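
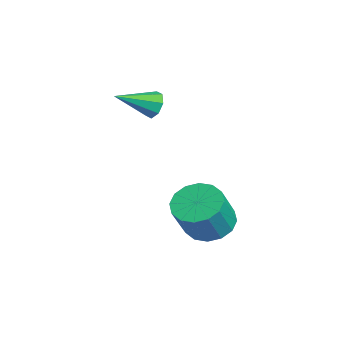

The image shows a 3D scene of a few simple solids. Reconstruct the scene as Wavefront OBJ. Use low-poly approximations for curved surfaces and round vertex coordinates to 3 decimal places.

v 0.813 1.069 -4.705
v 1.629 0.827 -5.21
v 2.343 0.208 -3.761
v 1.527 0.451 -3.255
v 1.711 1.305 -5.047
v 2.426 0.687 -3.597
v 1.553 1.721 -4.792
v 2.268 1.102 -3.342
v 1.197 1.961 -4.513
v 1.911 1.343 -3.064
v 0.738 1.963 -4.286
v 1.452 1.345 -2.837
v 0.298 1.725 -4.171
v 1.013 1.107 -2.722
v -0.003 1.312 -4.199
v 0.711 0.693 -2.75
v -0.086 0.833 -4.363
v 0.629 0.215 -2.913
v 0.072 0.418 -4.618
v 0.787 -0.201 -3.168
v 0.429 0.177 -4.896
v 1.143 -0.441 -3.447
v 0.888 0.175 -5.123
v 1.602 -0.443 -3.674
v 1.327 0.413 -5.238
v 2.042 -0.205 -3.789
v -1.919 -0.468 -0.023
v -1.546 -0.629 -0.518
v -1.621 -1.952 0.683
v -1.296 -0.408 -0.159
v -1.411 -0.222 0.279
v -1.824 -0.181 0.54
v -2.292 -0.307 0.471
v -2.541 -0.528 0.112
v -2.426 -0.714 -0.326
v -2.014 -0.756 -0.587
f 2 1 5
f 2 5 3
f 3 5 6
f 3 6 4
f 5 1 7
f 5 7 6
f 6 7 8
f 6 8 4
f 7 1 9
f 7 9 8
f 8 9 10
f 8 10 4
f 9 1 11
f 9 11 10
f 10 11 12
f 10 12 4
f 11 1 13
f 11 13 12
f 12 13 14
f 12 14 4
f 13 1 15
f 13 15 14
f 14 15 16
f 14 16 4
f 15 1 17
f 15 17 16
f 16 17 18
f 16 18 4
f 17 1 19
f 17 19 18
f 18 19 20
f 18 20 4
f 19 1 21
f 19 21 20
f 20 21 22
f 20 22 4
f 21 1 23
f 21 23 22
f 22 23 24
f 22 24 4
f 23 1 25
f 23 25 24
f 24 25 26
f 24 26 4
f 25 1 2
f 25 2 26
f 26 2 3
f 26 3 4
f 28 27 30
f 28 30 29
f 30 27 31
f 30 31 29
f 31 27 32
f 31 32 29
f 32 27 33
f 32 33 29
f 33 27 34
f 33 34 29
f 34 27 35
f 34 35 29
f 35 27 36
f 35 36 29
f 36 27 28
f 36 28 29



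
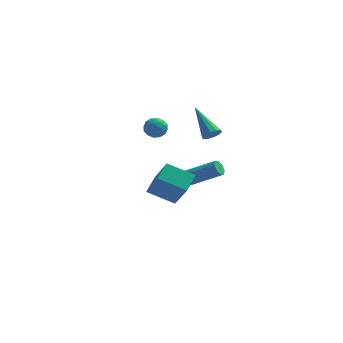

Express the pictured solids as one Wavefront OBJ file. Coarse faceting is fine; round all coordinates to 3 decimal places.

v -1.37 -3.818 -0.264
v -2.776 -3.836 0.412
v -1.131 -2.845 0.26
v -2.537 -2.863 0.935
v -0.583 -4.877 1.345
v -1.989 -4.895 2.02
v -0.344 -3.904 1.868
v -1.75 -3.922 2.544
v -0.23 -0.047 2.634
v 0.023 -0.263 3.072
v -1.33 1.167 3.866
v 0.203 0.006 2.969
v 0.218 0.254 2.737
v 0.062 0.388 2.466
v -0.206 0.355 2.259
v -0.483 0.169 2.196
v -0.663 -0.1 2.299
v -0.678 -0.348 2.531
v -0.522 -0.482 2.801
v -0.254 -0.449 3.008
v -2.089 2.968 -2.427
v -1.865 3.226 -2.793
v -0.108 3.17 -1.758
v -0.331 2.912 -1.393
v -2.016 3.453 -2.524
v -0.259 3.397 -1.49
v -2.209 3.396 -2.199
v -0.452 3.34 -1.165
v -2.332 3.088 -2.007
v -0.575 3.033 -0.973
v -2.312 2.71 -2.062
v -0.555 2.654 -1.027
v -2.161 2.483 -2.33
v -0.404 2.427 -1.296
v -1.968 2.54 -2.655
v -0.211 2.484 -1.621
v -1.845 2.847 -2.847
v -0.088 2.792 -1.813
v -3.089 1.974 2.317
v -2.783 1.49 1.964
v -4.057 1.61 1.976
v -3.751 1.126 1.623
v -3.746 1.106 2.296
v -3.148 1.331 2.506
v -3.692 1.769 1.434
v -3.094 1.994 1.644
v -3.156 1.363 1.418
v -3.189 0.953 1.951
v -3.651 2.147 1.989
v -3.684 1.737 2.522
v -2.851 1.764 2.17
v -3.989 1.336 1.77
v -3.986 1.325 2.165
v -3.806 1.04 1.958
v -3.066 1.671 2.489
v -2.886 1.386 2.282
v -3.452 1.161 2.477
v -3.954 1.714 1.658
v -3.774 1.429 1.451
v -3.034 2.06 1.982
v -2.854 1.775 1.775
v -3.388 1.939 1.463
v -2.89 1.405 1.642
v -3.459 1.191 1.442
v -3.424 1.569 1.33
v -3.073 1.701 1.454
v -2.91 1.164 1.955
v -3.479 0.95 1.755
v -3.476 0.939 2.15
v -3.124 1.071 2.274
v -3.129 1.089 1.634
v -3.361 2.15 2.185
v -3.93 1.936 1.985
v -3.716 2.029 1.666
v -3.364 2.161 1.79
v -3.381 1.909 2.498
v -3.95 1.695 2.298
v -3.767 1.399 2.486
v -3.416 1.531 2.61
v -3.711 2.011 2.306
f 2 4 1
f 5 2 1
f 1 4 3
f 3 5 1
f 2 8 4
f 6 2 5
f 6 8 2
f 4 8 3
f 7 5 3
f 3 8 7
f 7 6 5
f 8 6 7
f 10 9 12
f 10 12 11
f 12 9 13
f 12 13 11
f 13 9 14
f 13 14 11
f 14 9 15
f 14 15 11
f 15 9 16
f 15 16 11
f 16 9 17
f 16 17 11
f 17 9 18
f 17 18 11
f 18 9 19
f 18 19 11
f 19 9 20
f 19 20 11
f 20 9 10
f 20 10 11
f 22 21 25
f 22 25 23
f 23 25 26
f 23 26 24
f 25 21 27
f 25 27 26
f 26 27 28
f 26 28 24
f 27 21 29
f 27 29 28
f 28 29 30
f 28 30 24
f 29 21 31
f 29 31 30
f 30 31 32
f 30 32 24
f 31 21 33
f 31 33 32
f 32 33 34
f 32 34 24
f 33 21 35
f 33 35 34
f 34 35 36
f 34 36 24
f 35 21 37
f 35 37 36
f 36 37 38
f 36 38 24
f 37 21 22
f 37 22 38
f 38 22 23
f 38 23 24
f 39 76 55
f 76 50 79
f 55 79 44
f 76 79 55
f 39 55 51
f 55 44 56
f 51 56 40
f 55 56 51
f 39 51 60
f 51 40 61
f 60 61 46
f 51 61 60
f 39 60 72
f 60 46 75
f 72 75 49
f 60 75 72
f 39 72 76
f 72 49 80
f 76 80 50
f 72 80 76
f 40 56 67
f 56 44 70
f 67 70 48
f 56 70 67
f 44 79 57
f 79 50 78
f 57 78 43
f 79 78 57
f 50 80 77
f 80 49 73
f 77 73 41
f 80 73 77
f 49 75 74
f 75 46 62
f 74 62 45
f 75 62 74
f 46 61 66
f 61 40 63
f 66 63 47
f 61 63 66
f 42 68 54
f 68 48 69
f 54 69 43
f 68 69 54
f 42 54 52
f 54 43 53
f 52 53 41
f 54 53 52
f 42 52 59
f 52 41 58
f 59 58 45
f 52 58 59
f 42 59 64
f 59 45 65
f 64 65 47
f 59 65 64
f 42 64 68
f 64 47 71
f 68 71 48
f 64 71 68
f 43 69 57
f 69 48 70
f 57 70 44
f 69 70 57
f 41 53 77
f 53 43 78
f 77 78 50
f 53 78 77
f 45 58 74
f 58 41 73
f 74 73 49
f 58 73 74
f 47 65 66
f 65 45 62
f 66 62 46
f 65 62 66
f 48 71 67
f 71 47 63
f 67 63 40
f 71 63 67



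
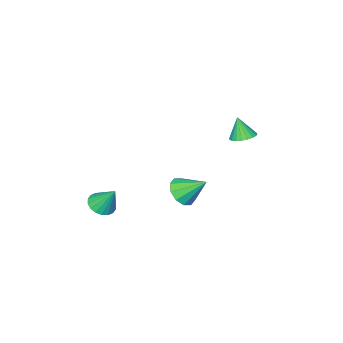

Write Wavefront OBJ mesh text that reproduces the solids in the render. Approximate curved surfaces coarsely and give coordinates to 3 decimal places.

v -3.998 0.278 1.002
v -3.534 -0.309 0.781
v -3.982 -0.198 2.298
v -3.319 -0.08 0.863
v -3.222 0.211 0.968
v -3.259 0.513 1.08
v -3.423 0.775 1.177
v -3.688 0.951 1.245
v -4.005 1.01 1.271
v -4.322 0.942 1.25
v -4.583 0.76 1.186
v -4.742 0.494 1.091
v -4.773 0.191 0.98
v -4.67 -0.097 0.873
v -4.45 -0.321 0.788
v -4.153 -0.441 0.741
v -3.829 -0.437 0.738
v 0.427 0.382 -1.348
v 0.965 -0.012 -0.644
v -0.187 1.578 -0.212
v 1.293 0.412 -0.912
v 1.29 0.825 -1.347
v 0.958 1.068 -1.783
v 0.422 1.05 -2.052
v -0.111 0.776 -2.053
v -0.439 0.352 -1.784
v -0.436 -0.06 -1.349
v -0.104 -0.303 -0.914
v 0.431 -0.285 -0.644
v 3.359 -2.811 -2.703
v 3.865 -2.209 -2.998
v 3.141 -1.929 -1.277
v 3.527 -2.1 -3.117
v 3.157 -2.131 -3.154
v 2.826 -2.298 -3.101
v 2.601 -2.566 -2.97
v 2.526 -2.882 -2.786
v 2.616 -3.185 -2.585
v 2.853 -3.413 -2.408
v 3.19 -3.522 -2.289
v 3.561 -3.49 -2.252
v 3.891 -3.324 -2.304
v 4.117 -3.056 -2.436
v 4.192 -2.739 -2.62
v 4.102 -2.437 -2.82
f 2 1 4
f 2 4 3
f 4 1 5
f 4 5 3
f 5 1 6
f 5 6 3
f 6 1 7
f 6 7 3
f 7 1 8
f 7 8 3
f 8 1 9
f 8 9 3
f 9 1 10
f 9 10 3
f 10 1 11
f 10 11 3
f 11 1 12
f 11 12 3
f 12 1 13
f 12 13 3
f 13 1 14
f 13 14 3
f 14 1 15
f 14 15 3
f 15 1 16
f 15 16 3
f 16 1 17
f 16 17 3
f 17 1 2
f 17 2 3
f 19 18 21
f 19 21 20
f 21 18 22
f 21 22 20
f 22 18 23
f 22 23 20
f 23 18 24
f 23 24 20
f 24 18 25
f 24 25 20
f 25 18 26
f 25 26 20
f 26 18 27
f 26 27 20
f 27 18 28
f 27 28 20
f 28 18 29
f 28 29 20
f 29 18 19
f 29 19 20
f 31 30 33
f 31 33 32
f 33 30 34
f 33 34 32
f 34 30 35
f 34 35 32
f 35 30 36
f 35 36 32
f 36 30 37
f 36 37 32
f 37 30 38
f 37 38 32
f 38 30 39
f 38 39 32
f 39 30 40
f 39 40 32
f 40 30 41
f 40 41 32
f 41 30 42
f 41 42 32
f 42 30 43
f 42 43 32
f 43 30 44
f 43 44 32
f 44 30 45
f 44 45 32
f 45 30 31
f 45 31 32



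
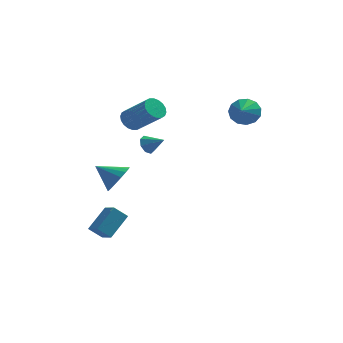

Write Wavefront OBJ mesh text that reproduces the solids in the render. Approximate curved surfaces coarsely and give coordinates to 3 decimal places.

v -3.266 -0.145 -1.989
v -2.714 0.307 -1.288
v -4.534 0.105 -1.151
v -2.839 0.663 -1.583
v -3.061 0.833 -1.971
v -3.331 0.78 -2.363
v -3.585 0.514 -2.669
v -3.767 0.098 -2.82
v -3.834 -0.374 -2.78
v -3.771 -0.794 -2.558
v -3.592 -1.065 -2.207
v -3.339 -1.126 -1.805
v -3.069 -0.961 -1.446
v -2.844 -0.61 -1.211
v -2.716 -0.152 -1.154
v -1.778 0.623 0.291
v -1.458 1.155 0.134
v -0.862 0.237 0.849
v -1.698 1.199 0.559
v -1.985 0.906 0.827
v -2.15 0.447 0.781
v -2.098 0.092 0.448
v -1.858 0.048 0.024
v -1.571 0.341 -0.244
v -1.406 0.799 -0.199
v -2.706 1.459 1.739
v -2.361 1.138 1.168
v -0.989 0.299 2.471
v -1.334 0.621 3.041
v -2.207 1.428 1.193
v -0.835 0.589 2.496
v -2.152 1.725 1.326
v -0.78 0.886 2.629
v -2.207 1.968 1.54
v -0.834 1.129 2.843
v -2.36 2.111 1.794
v -0.988 1.272 3.097
v -2.582 2.125 2.037
v -1.21 1.286 3.34
v -2.829 2.007 2.221
v -1.457 1.168 3.524
v -3.051 1.781 2.309
v -1.679 0.942 3.612
v -3.205 1.491 2.284
v -1.833 0.652 3.587
v -3.26 1.194 2.151
v -1.888 0.355 3.454
v -3.206 0.951 1.937
v -1.833 0.112 3.24
v -3.052 0.808 1.683
v -1.68 -0.031 2.986
v -2.83 0.794 1.44
v -1.458 -0.045 2.743
v -2.583 0.912 1.256
v -1.211 0.073 2.559
v 3.385 1.341 2.564
v 3.987 1.567 3.194
v 3.195 -0.021 3.236
v 3.535 1.716 3.368
v 3.035 1.746 3.287
v 2.647 1.648 2.977
v 2.493 1.451 2.535
v 2.622 1.22 2.103
v 2.994 1.027 1.817
v 3.49 0.933 1.768
v 3.953 0.969 1.972
v 4.235 1.123 2.364
v 4.248 1.346 2.82
v -3.825 -3.952 -4.378
v -4.534 -4.063 -3.71
v -3.041 -2.865 -3.366
v -3.749 -2.976 -2.698
v -3.291 -4.744 -3.942
v -3.999 -4.855 -3.274
v -2.506 -3.657 -2.93
v -3.215 -3.768 -2.262
f 2 1 4
f 2 4 3
f 4 1 5
f 4 5 3
f 5 1 6
f 5 6 3
f 6 1 7
f 6 7 3
f 7 1 8
f 7 8 3
f 8 1 9
f 8 9 3
f 9 1 10
f 9 10 3
f 10 1 11
f 10 11 3
f 11 1 12
f 11 12 3
f 12 1 13
f 12 13 3
f 13 1 14
f 13 14 3
f 14 1 15
f 14 15 3
f 15 1 2
f 15 2 3
f 17 16 19
f 17 19 18
f 19 16 20
f 19 20 18
f 20 16 21
f 20 21 18
f 21 16 22
f 21 22 18
f 22 16 23
f 22 23 18
f 23 16 24
f 23 24 18
f 24 16 25
f 24 25 18
f 25 16 17
f 25 17 18
f 27 26 30
f 27 30 28
f 28 30 31
f 28 31 29
f 30 26 32
f 30 32 31
f 31 32 33
f 31 33 29
f 32 26 34
f 32 34 33
f 33 34 35
f 33 35 29
f 34 26 36
f 34 36 35
f 35 36 37
f 35 37 29
f 36 26 38
f 36 38 37
f 37 38 39
f 37 39 29
f 38 26 40
f 38 40 39
f 39 40 41
f 39 41 29
f 40 26 42
f 40 42 41
f 41 42 43
f 41 43 29
f 42 26 44
f 42 44 43
f 43 44 45
f 43 45 29
f 44 26 46
f 44 46 45
f 45 46 47
f 45 47 29
f 46 26 48
f 46 48 47
f 47 48 49
f 47 49 29
f 48 26 50
f 48 50 49
f 49 50 51
f 49 51 29
f 50 26 52
f 50 52 51
f 51 52 53
f 51 53 29
f 52 26 54
f 52 54 53
f 53 54 55
f 53 55 29
f 54 26 27
f 54 27 55
f 55 27 28
f 55 28 29
f 57 56 59
f 57 59 58
f 59 56 60
f 59 60 58
f 60 56 61
f 60 61 58
f 61 56 62
f 61 62 58
f 62 56 63
f 62 63 58
f 63 56 64
f 63 64 58
f 64 56 65
f 64 65 58
f 65 56 66
f 65 66 58
f 66 56 67
f 66 67 58
f 67 56 68
f 67 68 58
f 68 56 57
f 68 57 58
f 70 72 69
f 73 70 69
f 69 72 71
f 71 73 69
f 70 76 72
f 74 70 73
f 74 76 70
f 72 76 71
f 75 73 71
f 71 76 75
f 75 74 73
f 76 74 75



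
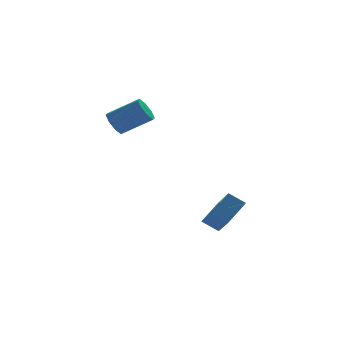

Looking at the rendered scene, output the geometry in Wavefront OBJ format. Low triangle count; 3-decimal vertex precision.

v -0.932 -0.041 -2.26
v -1.063 -1.613 -1.062
v 0.142 0.535 -1.385
v 0.011 -1.037 -0.188
v -0.251 -0.503 -2.792
v -0.382 -2.075 -1.595
v 0.823 0.073 -1.918
v 0.692 -1.499 -0.72
v -4.227 2.843 3.412
v -3.811 2.857 2.8
v -2.417 2.331 3.737
v -2.833 2.317 4.348
v -3.809 3.352 3.075
v -2.415 2.826 4.012
v -4.052 3.549 3.548
v -2.658 3.023 4.484
v -4.397 3.332 3.94
v -3.003 2.806 4.877
v -4.643 2.829 4.023
v -3.249 2.303 4.96
v -4.645 2.334 3.748
v -3.251 1.808 4.685
v -4.402 2.137 3.276
v -3.008 1.611 4.212
v -4.057 2.354 2.883
v -2.663 1.828 3.82
f 2 4 1
f 5 2 1
f 1 4 3
f 3 5 1
f 2 8 4
f 6 2 5
f 6 8 2
f 4 8 3
f 7 5 3
f 3 8 7
f 7 6 5
f 8 6 7
f 10 9 13
f 10 13 11
f 11 13 14
f 11 14 12
f 13 9 15
f 13 15 14
f 14 15 16
f 14 16 12
f 15 9 17
f 15 17 16
f 16 17 18
f 16 18 12
f 17 9 19
f 17 19 18
f 18 19 20
f 18 20 12
f 19 9 21
f 19 21 20
f 20 21 22
f 20 22 12
f 21 9 23
f 21 23 22
f 22 23 24
f 22 24 12
f 23 9 25
f 23 25 24
f 24 25 26
f 24 26 12
f 25 9 10
f 25 10 26
f 26 10 11
f 26 11 12



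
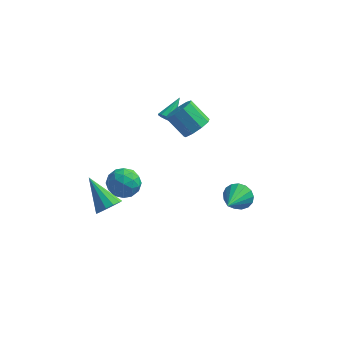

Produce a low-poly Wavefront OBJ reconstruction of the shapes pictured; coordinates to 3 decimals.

v -3.738 2.295 -3.232
v -3.335 2.974 -2.571
v -2.245 2.106 -3.949
v -1.842 2.785 -3.288
v -2.153 1.862 -2.952
v -3.076 1.979 -2.509
v -2.504 3.101 -4.011
v -3.427 3.218 -3.568
v -2.572 3.473 -3.052
v -2.355 2.707 -2.398
v -3.225 2.373 -4.122
v -3.008 1.607 -3.468
v -3.668 2.651 -2.839
v -1.912 2.429 -3.681
v -2.095 1.886 -3.484
v -1.858 2.286 -3.095
v -3.516 2.066 -2.802
v -3.278 2.465 -2.414
v -2.584 1.812 -2.638
v -2.302 2.615 -4.106
v -2.064 3.014 -3.718
v -3.722 2.794 -3.425
v -3.485 3.194 -3.036
v -2.996 3.268 -3.882
v -2.982 3.343 -2.733
v -2.104 3.232 -3.154
v -2.494 3.418 -3.579
v -3.036 3.487 -3.319
v -2.855 2.893 -2.348
v -1.977 2.782 -2.769
v -2.16 2.239 -2.572
v -2.703 2.308 -2.312
v -2.406 3.186 -2.631
v -3.603 2.298 -3.751
v -2.725 2.187 -4.172
v -2.877 2.772 -4.208
v -3.42 2.841 -3.948
v -3.476 1.848 -3.366
v -2.598 1.737 -3.787
v -2.544 1.593 -3.201
v -3.086 1.662 -2.941
v -3.174 1.894 -3.889
v 4.072 -0.048 -0.408
v 4.403 0.246 0.306
v 3.848 -1.772 0.408
v 4.009 0.317 0.346
v 3.63 0.303 0.214
v 3.352 0.21 -0.061
v 3.239 0.057 -0.415
v 3.316 -0.12 -0.768
v 3.567 -0.281 -1.038
v 3.934 -0.388 -1.164
v 4.332 -0.417 -1.116
v 4.671 -0.362 -0.907
v 4.872 -0.235 -0.583
v 4.89 -0.065 -0.219
v 4.721 0.109 0.102
v -0.492 3.046 2.486
v -0.131 2.75 2.736
v -0.048 4.254 3.274
v 0.009 2.874 2.467
v -0.043 3.064 2.205
v -0.267 3.247 2.05
v -0.576 3.353 2.062
v -0.854 3.342 2.236
v -0.993 3.217 2.505
v -0.941 3.028 2.767
v -0.718 2.845 2.921
v -0.408 2.738 2.909
v -2.62 -1.137 -1.814
v -2.286 -1.477 -1.184
v -3.98 -0.083 -0.526
v -2.062 -1.099 -1.256
v -2.015 -0.733 -1.505
v -2.16 -0.496 -1.853
v -2.451 -0.462 -2.188
v -2.795 -0.642 -2.404
v -3.084 -0.98 -2.433
v -3.225 -1.367 -2.266
v -3.174 -1.682 -1.955
v -2.947 -1.823 -1.599
v -2.616 -1.746 -1.311
v 1.361 2.117 2.837
v 1.919 2.684 3.212
v 0.837 3.071 4.237
v 0.279 2.503 3.863
v 1.606 2.96 2.778
v 0.524 3.347 3.803
v 1.178 2.84 2.371
v 0.096 3.227 3.397
v 0.836 2.382 2.183
v -0.246 2.769 3.208
v 0.74 1.8 2.301
v -0.343 2.187 3.326
v 0.934 1.366 2.67
v -0.148 1.753 3.695
v 1.328 1.283 3.117
v 0.246 1.67 4.142
v 1.737 1.59 3.434
v 0.655 1.977 4.459
v 1.971 2.143 3.471
v 0.889 2.53 4.496
f 1 38 17
f 38 12 41
f 17 41 6
f 38 41 17
f 1 17 13
f 17 6 18
f 13 18 2
f 17 18 13
f 1 13 22
f 13 2 23
f 22 23 8
f 13 23 22
f 1 22 34
f 22 8 37
f 34 37 11
f 22 37 34
f 1 34 38
f 34 11 42
f 38 42 12
f 34 42 38
f 2 18 29
f 18 6 32
f 29 32 10
f 18 32 29
f 6 41 19
f 41 12 40
f 19 40 5
f 41 40 19
f 12 42 39
f 42 11 35
f 39 35 3
f 42 35 39
f 11 37 36
f 37 8 24
f 36 24 7
f 37 24 36
f 8 23 28
f 23 2 25
f 28 25 9
f 23 25 28
f 4 30 16
f 30 10 31
f 16 31 5
f 30 31 16
f 4 16 14
f 16 5 15
f 14 15 3
f 16 15 14
f 4 14 21
f 14 3 20
f 21 20 7
f 14 20 21
f 4 21 26
f 21 7 27
f 26 27 9
f 21 27 26
f 4 26 30
f 26 9 33
f 30 33 10
f 26 33 30
f 5 31 19
f 31 10 32
f 19 32 6
f 31 32 19
f 3 15 39
f 15 5 40
f 39 40 12
f 15 40 39
f 7 20 36
f 20 3 35
f 36 35 11
f 20 35 36
f 9 27 28
f 27 7 24
f 28 24 8
f 27 24 28
f 10 33 29
f 33 9 25
f 29 25 2
f 33 25 29
f 44 43 46
f 44 46 45
f 46 43 47
f 46 47 45
f 47 43 48
f 47 48 45
f 48 43 49
f 48 49 45
f 49 43 50
f 49 50 45
f 50 43 51
f 50 51 45
f 51 43 52
f 51 52 45
f 52 43 53
f 52 53 45
f 53 43 54
f 53 54 45
f 54 43 55
f 54 55 45
f 55 43 56
f 55 56 45
f 56 43 57
f 56 57 45
f 57 43 44
f 57 44 45
f 59 58 61
f 59 61 60
f 61 58 62
f 61 62 60
f 62 58 63
f 62 63 60
f 63 58 64
f 63 64 60
f 64 58 65
f 64 65 60
f 65 58 66
f 65 66 60
f 66 58 67
f 66 67 60
f 67 58 68
f 67 68 60
f 68 58 69
f 68 69 60
f 69 58 59
f 69 59 60
f 71 70 73
f 71 73 72
f 73 70 74
f 73 74 72
f 74 70 75
f 74 75 72
f 75 70 76
f 75 76 72
f 76 70 77
f 76 77 72
f 77 70 78
f 77 78 72
f 78 70 79
f 78 79 72
f 79 70 80
f 79 80 72
f 80 70 81
f 80 81 72
f 81 70 82
f 81 82 72
f 82 70 71
f 82 71 72
f 84 83 87
f 84 87 85
f 85 87 88
f 85 88 86
f 87 83 89
f 87 89 88
f 88 89 90
f 88 90 86
f 89 83 91
f 89 91 90
f 90 91 92
f 90 92 86
f 91 83 93
f 91 93 92
f 92 93 94
f 92 94 86
f 93 83 95
f 93 95 94
f 94 95 96
f 94 96 86
f 95 83 97
f 95 97 96
f 96 97 98
f 96 98 86
f 97 83 99
f 97 99 98
f 98 99 100
f 98 100 86
f 99 83 101
f 99 101 100
f 100 101 102
f 100 102 86
f 101 83 84
f 101 84 102
f 102 84 85
f 102 85 86



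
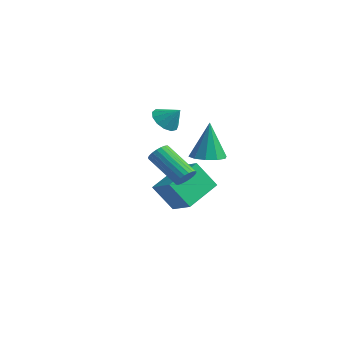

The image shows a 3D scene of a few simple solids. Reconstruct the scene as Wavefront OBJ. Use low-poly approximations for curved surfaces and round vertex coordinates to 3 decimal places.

v 3.381 -3.22 -0.235
v 3.705 -3.12 0.21
v 2.224 -3.519 1.38
v 1.899 -3.62 0.935
v 3.615 -2.909 0.168
v 2.133 -3.309 1.338
v 3.484 -2.753 0.055
v 2.003 -3.152 1.226
v 3.336 -2.677 -0.107
v 1.854 -3.077 1.063
v 3.195 -2.695 -0.291
v 1.713 -3.095 0.879
v 3.086 -2.804 -0.466
v 1.604 -3.204 0.704
v 3.028 -2.985 -0.601
v 1.547 -3.385 0.569
v 3.032 -3.206 -0.673
v 1.55 -3.606 0.498
v 3.095 -3.43 -0.669
v 1.614 -3.83 0.502
v 3.208 -3.618 -0.59
v 1.727 -4.018 0.581
v 3.351 -3.737 -0.449
v 1.869 -4.137 0.721
v 3.499 -3.766 -0.272
v 2.017 -4.166 0.898
v 3.627 -3.701 -0.088
v 2.145 -4.101 1.082
v 3.712 -3.553 0.07
v 2.23 -3.953 1.24
v 3.74 -3.347 0.176
v 2.258 -3.747 1.346
v -3.154 0.362 0.776
v -2.587 -0.107 0.462
v -2.446 0.718 1.524
v -2.558 0.288 0.247
v -2.719 0.707 0.2
v -3.017 1.016 0.336
v -3.359 1.118 0.611
v -3.636 0.979 0.939
v -3.76 0.645 1.215
v -3.691 0.221 1.351
v -3.452 -0.158 1.305
v -3.118 -0.372 1.091
v -2.796 -0.353 0.777
v -2.221 -1.043 -2.959
v -0.923 -1.022 -2.408
v -2.612 0.803 -2.108
v -1.314 0.824 -1.557
v -1.646 -0.284 -4.343
v -0.348 -0.263 -3.792
v -2.037 1.562 -3.492
v -0.739 1.583 -2.941
v 2.601 -1.504 0.446
v 3.338 -1.101 0.446
v 2.499 -1.316 2.394
v 2.962 -0.747 0.392
v 2.448 -0.682 0.359
v 1.993 -0.931 0.359
v 1.769 -1.399 0.392
v 1.864 -1.906 0.446
v 2.24 -2.26 0.5
v 2.754 -2.325 0.533
v 3.21 -2.076 0.533
v 3.433 -1.608 0.5
f 2 1 5
f 2 5 3
f 3 5 6
f 3 6 4
f 5 1 7
f 5 7 6
f 6 7 8
f 6 8 4
f 7 1 9
f 7 9 8
f 8 9 10
f 8 10 4
f 9 1 11
f 9 11 10
f 10 11 12
f 10 12 4
f 11 1 13
f 11 13 12
f 12 13 14
f 12 14 4
f 13 1 15
f 13 15 14
f 14 15 16
f 14 16 4
f 15 1 17
f 15 17 16
f 16 17 18
f 16 18 4
f 17 1 19
f 17 19 18
f 18 19 20
f 18 20 4
f 19 1 21
f 19 21 20
f 20 21 22
f 20 22 4
f 21 1 23
f 21 23 22
f 22 23 24
f 22 24 4
f 23 1 25
f 23 25 24
f 24 25 26
f 24 26 4
f 25 1 27
f 25 27 26
f 26 27 28
f 26 28 4
f 27 1 29
f 27 29 28
f 28 29 30
f 28 30 4
f 29 1 31
f 29 31 30
f 30 31 32
f 30 32 4
f 31 1 2
f 31 2 32
f 32 2 3
f 32 3 4
f 34 33 36
f 34 36 35
f 36 33 37
f 36 37 35
f 37 33 38
f 37 38 35
f 38 33 39
f 38 39 35
f 39 33 40
f 39 40 35
f 40 33 41
f 40 41 35
f 41 33 42
f 41 42 35
f 42 33 43
f 42 43 35
f 43 33 44
f 43 44 35
f 44 33 45
f 44 45 35
f 45 33 34
f 45 34 35
f 47 49 46
f 50 47 46
f 46 49 48
f 48 50 46
f 47 53 49
f 51 47 50
f 51 53 47
f 49 53 48
f 52 50 48
f 48 53 52
f 52 51 50
f 53 51 52
f 55 54 57
f 55 57 56
f 57 54 58
f 57 58 56
f 58 54 59
f 58 59 56
f 59 54 60
f 59 60 56
f 60 54 61
f 60 61 56
f 61 54 62
f 61 62 56
f 62 54 63
f 62 63 56
f 63 54 64
f 63 64 56
f 64 54 65
f 64 65 56
f 65 54 55
f 65 55 56



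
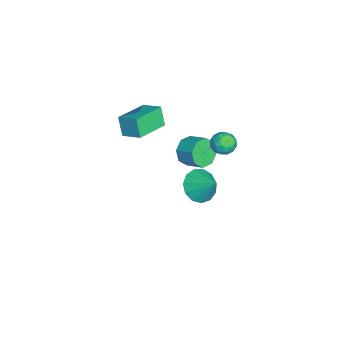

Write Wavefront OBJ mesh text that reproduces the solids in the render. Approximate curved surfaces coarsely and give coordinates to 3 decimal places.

v 3.013 -1.214 3.361
v 3.641 -1.135 2.809
v 3.627 -0.526 4.159
v 3.345 -0.775 2.727
v 2.943 -0.555 2.845
v 2.564 -0.544 3.128
v 2.327 -0.746 3.485
v 2.308 -1.097 3.802
v 2.513 -1.485 3.979
v 2.876 -1.787 3.96
v 3.284 -1.907 3.751
v 3.605 -1.808 3.418
v 3.738 -1.52 3.067
v -2.659 0.05 0.862
v -2.029 0.159 0.811
v -2.471 -0.739 1.509
v -1.841 -0.63 1.458
v -2.215 -0.208 1.763
v -2.332 0.279 1.363
v -2.168 -0.859 0.957
v -2.285 -0.372 0.557
v -1.726 -0.403 0.869
v -1.755 -0.001 1.368
v -2.745 -0.579 0.952
v -2.774 -0.177 1.451
v -2.361 0.174 0.78
v -2.139 -0.754 1.54
v -2.359 -0.506 1.72
v -1.989 -0.442 1.69
v -2.539 0.244 1.104
v -2.168 0.308 1.074
v -2.277 0.093 1.634
v -2.332 -0.888 1.246
v -1.961 -0.824 1.216
v -2.511 -0.138 0.63
v -2.141 -0.074 0.6
v -2.223 -0.673 0.686
v -1.812 -0.093 0.784
v -1.701 -0.556 1.164
v -1.894 -0.691 0.869
v -1.962 -0.404 0.634
v -1.829 0.144 1.077
v -1.718 -0.32 1.457
v -1.938 -0.072 1.637
v -2.007 0.215 1.402
v -1.651 -0.187 1.111
v -2.782 -0.26 0.863
v -2.671 -0.724 1.243
v -2.493 -0.795 0.918
v -2.562 -0.508 0.683
v -2.799 -0.024 1.156
v -2.688 -0.487 1.536
v -2.538 -0.176 1.686
v -2.606 0.111 1.451
v -2.849 -0.393 1.209
v -2.855 -1.851 -0.029
v -2.351 -1.906 -0.622
v -1.781 -1.184 -0.204
v -2.285 -1.129 0.389
v -2.783 -1.506 -0.724
v -2.213 -0.784 -0.307
v -3.256 -1.308 -0.419
v -2.686 -0.586 -0.002
v -3.495 -1.429 0.114
v -2.925 -0.707 0.532
v -3.359 -1.796 0.564
v -2.789 -1.074 0.982
v -2.927 -2.196 0.667
v -2.357 -1.474 1.084
v -2.454 -2.394 0.362
v -1.884 -1.672 0.779
v -2.215 -2.273 -0.172
v -1.645 -1.551 0.246
v -1.748 -4.733 2.054
v -2.141 -4.92 2.998
v -3.109 -3.713 1.689
v -3.502 -3.9 2.633
v -1.238 -3.92 2.427
v -1.631 -4.107 3.371
v -2.599 -2.9 2.062
v -2.992 -3.087 3.006
f 2 1 4
f 2 4 3
f 4 1 5
f 4 5 3
f 5 1 6
f 5 6 3
f 6 1 7
f 6 7 3
f 7 1 8
f 7 8 3
f 8 1 9
f 8 9 3
f 9 1 10
f 9 10 3
f 10 1 11
f 10 11 3
f 11 1 12
f 11 12 3
f 12 1 13
f 12 13 3
f 13 1 2
f 13 2 3
f 14 51 30
f 51 25 54
f 30 54 19
f 51 54 30
f 14 30 26
f 30 19 31
f 26 31 15
f 30 31 26
f 14 26 35
f 26 15 36
f 35 36 21
f 26 36 35
f 14 35 47
f 35 21 50
f 47 50 24
f 35 50 47
f 14 47 51
f 47 24 55
f 51 55 25
f 47 55 51
f 15 31 42
f 31 19 45
f 42 45 23
f 31 45 42
f 19 54 32
f 54 25 53
f 32 53 18
f 54 53 32
f 25 55 52
f 55 24 48
f 52 48 16
f 55 48 52
f 24 50 49
f 50 21 37
f 49 37 20
f 50 37 49
f 21 36 41
f 36 15 38
f 41 38 22
f 36 38 41
f 17 43 29
f 43 23 44
f 29 44 18
f 43 44 29
f 17 29 27
f 29 18 28
f 27 28 16
f 29 28 27
f 17 27 34
f 27 16 33
f 34 33 20
f 27 33 34
f 17 34 39
f 34 20 40
f 39 40 22
f 34 40 39
f 17 39 43
f 39 22 46
f 43 46 23
f 39 46 43
f 18 44 32
f 44 23 45
f 32 45 19
f 44 45 32
f 16 28 52
f 28 18 53
f 52 53 25
f 28 53 52
f 20 33 49
f 33 16 48
f 49 48 24
f 33 48 49
f 22 40 41
f 40 20 37
f 41 37 21
f 40 37 41
f 23 46 42
f 46 22 38
f 42 38 15
f 46 38 42
f 57 56 60
f 57 60 58
f 58 60 61
f 58 61 59
f 60 56 62
f 60 62 61
f 61 62 63
f 61 63 59
f 62 56 64
f 62 64 63
f 63 64 65
f 63 65 59
f 64 56 66
f 64 66 65
f 65 66 67
f 65 67 59
f 66 56 68
f 66 68 67
f 67 68 69
f 67 69 59
f 68 56 70
f 68 70 69
f 69 70 71
f 69 71 59
f 70 56 72
f 70 72 71
f 71 72 73
f 71 73 59
f 72 56 57
f 72 57 73
f 73 57 58
f 73 58 59
f 75 77 74
f 78 75 74
f 74 77 76
f 76 78 74
f 75 81 77
f 79 75 78
f 79 81 75
f 77 81 76
f 80 78 76
f 76 81 80
f 80 79 78
f 81 79 80



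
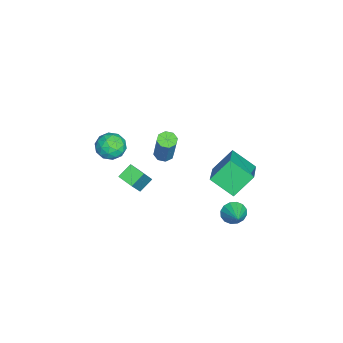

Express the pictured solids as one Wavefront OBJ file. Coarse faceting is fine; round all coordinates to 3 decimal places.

v 2.143 3.675 1.281
v 2.359 3.885 0.762
v 3.057 3.965 1.779
v 2.213 4.126 0.892
v 2.047 4.247 1.125
v 1.907 4.214 1.401
v 1.831 4.037 1.644
v 1.838 3.763 1.79
v 1.927 3.466 1.8
v 2.074 3.224 1.671
v 2.239 3.104 1.437
v 2.379 3.137 1.162
v 2.455 3.314 0.918
v 2.448 3.588 0.772
v -4.079 -0.324 -1.042
v -3.643 -0.179 -1.237
v -2.924 0.089 0.566
v -3.361 -0.056 0.762
v -3.884 0.114 -1.185
v -3.165 0.381 0.619
v -4.24 0.15 -1.048
v -3.521 0.418 0.755
v -4.502 -0.092 -0.908
v -3.783 0.176 0.896
v -4.516 -0.469 -0.846
v -3.797 -0.201 0.957
v -4.275 -0.761 -0.899
v -3.556 -0.494 0.905
v -3.919 -0.798 -1.035
v -3.2 -0.53 0.768
v -3.657 -0.556 -1.176
v -2.938 -0.288 0.628
v -0.52 3.291 3.169
v 1.037 3.354 3.964
v -0.189 4.384 2.431
v 1.369 4.448 3.227
v 0.011 2.472 2.193
v 1.569 2.536 2.989
v 0.343 3.566 1.456
v 1.9 3.629 2.251
v 0.69 -1.662 1.723
v 0.158 -1.194 2.175
v -0.296 -1.451 0.342
v -0.828 -0.983 0.793
v 1.108 -0.997 1.527
v 0.576 -0.529 1.978
v 0.122 -0.786 0.145
v -0.41 -0.318 0.597
v -1.199 -1.651 2.287
v -0.444 -1.634 2.422
v -1.196 -2.886 2.418
v -0.441 -2.869 2.553
v -0.929 -2.577 3.068
v -0.931 -1.814 2.987
v -0.709 -2.706 1.853
v -0.711 -1.943 1.772
v -0.141 -2.286 2.154
v -0.277 -2.207 2.905
v -1.363 -2.313 1.935
v -1.499 -2.234 2.686
v -0.822 -1.534 2.343
v -0.818 -2.986 2.497
v -1.105 -2.814 2.8
v -0.661 -2.804 2.88
v -1.108 -1.64 2.675
v -0.664 -1.63 2.754
v -0.949 -2.184 3.134
v -0.976 -2.89 2.086
v -0.532 -2.88 2.165
v -0.979 -1.716 1.96
v -0.535 -1.706 2.04
v -0.691 -2.336 1.706
v -0.2 -1.908 2.264
v -0.198 -2.634 2.342
v -0.355 -2.538 1.93
v -0.357 -2.089 1.882
v -0.28 -1.861 2.706
v -0.278 -2.587 2.783
v -0.565 -2.415 3.086
v -0.566 -1.966 3.038
v -0.102 -2.244 2.549
v -1.362 -1.933 2.057
v -1.36 -2.659 2.134
v -1.074 -2.554 1.802
v -1.075 -2.105 1.754
v -1.442 -1.886 2.498
v -1.44 -2.612 2.576
v -1.283 -2.431 2.958
v -1.285 -1.982 2.91
v -1.538 -2.276 2.291
f 2 1 4
f 2 4 3
f 4 1 5
f 4 5 3
f 5 1 6
f 5 6 3
f 6 1 7
f 6 7 3
f 7 1 8
f 7 8 3
f 8 1 9
f 8 9 3
f 9 1 10
f 9 10 3
f 10 1 11
f 10 11 3
f 11 1 12
f 11 12 3
f 12 1 13
f 12 13 3
f 13 1 14
f 13 14 3
f 14 1 2
f 14 2 3
f 16 15 19
f 16 19 17
f 17 19 20
f 17 20 18
f 19 15 21
f 19 21 20
f 20 21 22
f 20 22 18
f 21 15 23
f 21 23 22
f 22 23 24
f 22 24 18
f 23 15 25
f 23 25 24
f 24 25 26
f 24 26 18
f 25 15 27
f 25 27 26
f 26 27 28
f 26 28 18
f 27 15 29
f 27 29 28
f 28 29 30
f 28 30 18
f 29 15 31
f 29 31 30
f 30 31 32
f 30 32 18
f 31 15 16
f 31 16 32
f 32 16 17
f 32 17 18
f 34 36 33
f 37 34 33
f 33 36 35
f 35 37 33
f 34 40 36
f 38 34 37
f 38 40 34
f 36 40 35
f 39 37 35
f 35 40 39
f 39 38 37
f 40 38 39
f 42 44 41
f 45 42 41
f 41 44 43
f 43 45 41
f 42 48 44
f 46 42 45
f 46 48 42
f 44 48 43
f 47 45 43
f 43 48 47
f 47 46 45
f 48 46 47
f 49 86 65
f 86 60 89
f 65 89 54
f 86 89 65
f 49 65 61
f 65 54 66
f 61 66 50
f 65 66 61
f 49 61 70
f 61 50 71
f 70 71 56
f 61 71 70
f 49 70 82
f 70 56 85
f 82 85 59
f 70 85 82
f 49 82 86
f 82 59 90
f 86 90 60
f 82 90 86
f 50 66 77
f 66 54 80
f 77 80 58
f 66 80 77
f 54 89 67
f 89 60 88
f 67 88 53
f 89 88 67
f 60 90 87
f 90 59 83
f 87 83 51
f 90 83 87
f 59 85 84
f 85 56 72
f 84 72 55
f 85 72 84
f 56 71 76
f 71 50 73
f 76 73 57
f 71 73 76
f 52 78 64
f 78 58 79
f 64 79 53
f 78 79 64
f 52 64 62
f 64 53 63
f 62 63 51
f 64 63 62
f 52 62 69
f 62 51 68
f 69 68 55
f 62 68 69
f 52 69 74
f 69 55 75
f 74 75 57
f 69 75 74
f 52 74 78
f 74 57 81
f 78 81 58
f 74 81 78
f 53 79 67
f 79 58 80
f 67 80 54
f 79 80 67
f 51 63 87
f 63 53 88
f 87 88 60
f 63 88 87
f 55 68 84
f 68 51 83
f 84 83 59
f 68 83 84
f 57 75 76
f 75 55 72
f 76 72 56
f 75 72 76
f 58 81 77
f 81 57 73
f 77 73 50
f 81 73 77



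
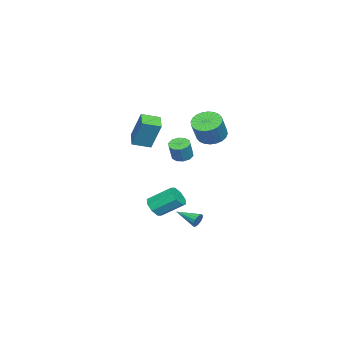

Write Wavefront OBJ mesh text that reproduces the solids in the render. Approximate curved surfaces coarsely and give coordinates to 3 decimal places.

v -1.361 -3.594 -3.628
v -0.769 -3.786 -3.158
v -1.126 -2.358 -2.123
v -1.719 -2.166 -2.592
v -0.601 -3.423 -3.601
v -0.958 -1.995 -2.565
v -0.878 -3.16 -4.06
v -1.235 -1.732 -3.024
v -1.439 -3.151 -4.265
v -1.796 -1.723 -3.229
v -1.954 -3.402 -4.097
v -2.311 -1.974 -3.062
v -2.122 -3.765 -3.655
v -2.479 -2.337 -2.619
v -1.845 -4.028 -3.196
v -2.202 -2.6 -2.16
v -1.284 -4.037 -2.991
v -1.641 -2.609 -1.955
v -3.408 -2.625 0.114
v -2.979 -3.115 -0.081
v -2.442 -3.104 1.07
v -2.872 -2.615 1.266
v -2.801 -2.744 -0.168
v -2.264 -2.733 0.983
v -2.855 -2.328 -0.146
v -2.319 -2.317 1.005
v -3.121 -2.025 -0.025
v -2.584 -2.014 1.126
v -3.496 -1.952 0.149
v -2.96 -1.941 1.3
v -3.838 -2.136 0.31
v -3.301 -2.125 1.461
v -4.016 -2.507 0.397
v -3.479 -2.496 1.548
v -3.961 -2.923 0.375
v -3.425 -2.912 1.526
v -3.696 -3.226 0.254
v -3.159 -3.215 1.405
v -3.32 -3.299 0.08
v -2.784 -3.288 1.231
v 1.19 -2.706 3.075
v 1.493 -1.927 4.903
v 2.156 -2.223 2.71
v 2.458 -1.444 4.538
v 1.782 -3.656 3.382
v 2.084 -2.877 5.21
v 2.747 -3.173 3.017
v 3.05 -2.394 4.845
v -0.997 -0.616 -4.104
v -0.776 -0.776 -4.558
v -1.183 -2.084 -3.676
v -0.567 -0.752 -4.382
v -0.473 -0.691 -4.132
v -0.519 -0.61 -3.874
v -0.693 -0.531 -3.677
v -0.949 -0.474 -3.595
v -1.217 -0.456 -3.649
v -1.427 -0.48 -3.825
v -1.52 -0.541 -4.075
v -1.474 -0.622 -4.333
v -1.3 -0.702 -4.53
v -1.044 -0.758 -4.612
v -2.898 -0.517 2.304
v -2.13 -0.303 1.788
v -1.213 -0.289 3.16
v -1.982 -0.503 3.676
v -2.258 0.035 1.87
v -1.341 0.049 3.242
v -2.484 0.289 2.019
v -1.567 0.303 3.39
v -2.772 0.42 2.21
v -1.856 0.434 3.582
v -3.08 0.409 2.416
v -2.164 0.423 3.788
v -3.361 0.256 2.605
v -2.444 0.27 3.977
v -3.571 -0.013 2.748
v -2.654 0.001 4.12
v -3.678 -0.36 2.824
v -2.761 -0.346 4.195
v -3.667 -0.731 2.82
v -2.75 -0.717 4.192
v -3.539 -1.069 2.738
v -2.622 -1.055 4.11
v -3.313 -1.323 2.59
v -2.396 -1.309 3.961
v -3.024 -1.454 2.398
v -2.108 -1.44 3.77
v -2.716 -1.443 2.192
v -1.8 -1.429 3.564
v -2.436 -1.29 2.003
v -1.519 -1.276 3.375
v -2.226 -1.021 1.86
v -1.309 -1.007 3.232
v -2.119 -0.674 1.785
v -1.202 -0.66 3.156
f 2 1 5
f 2 5 3
f 3 5 6
f 3 6 4
f 5 1 7
f 5 7 6
f 6 7 8
f 6 8 4
f 7 1 9
f 7 9 8
f 8 9 10
f 8 10 4
f 9 1 11
f 9 11 10
f 10 11 12
f 10 12 4
f 11 1 13
f 11 13 12
f 12 13 14
f 12 14 4
f 13 1 15
f 13 15 14
f 14 15 16
f 14 16 4
f 15 1 17
f 15 17 16
f 16 17 18
f 16 18 4
f 17 1 2
f 17 2 18
f 18 2 3
f 18 3 4
f 20 19 23
f 20 23 21
f 21 23 24
f 21 24 22
f 23 19 25
f 23 25 24
f 24 25 26
f 24 26 22
f 25 19 27
f 25 27 26
f 26 27 28
f 26 28 22
f 27 19 29
f 27 29 28
f 28 29 30
f 28 30 22
f 29 19 31
f 29 31 30
f 30 31 32
f 30 32 22
f 31 19 33
f 31 33 32
f 32 33 34
f 32 34 22
f 33 19 35
f 33 35 34
f 34 35 36
f 34 36 22
f 35 19 37
f 35 37 36
f 36 37 38
f 36 38 22
f 37 19 39
f 37 39 38
f 38 39 40
f 38 40 22
f 39 19 20
f 39 20 40
f 40 20 21
f 40 21 22
f 42 44 41
f 45 42 41
f 41 44 43
f 43 45 41
f 42 48 44
f 46 42 45
f 46 48 42
f 44 48 43
f 47 45 43
f 43 48 47
f 47 46 45
f 48 46 47
f 50 49 52
f 50 52 51
f 52 49 53
f 52 53 51
f 53 49 54
f 53 54 51
f 54 49 55
f 54 55 51
f 55 49 56
f 55 56 51
f 56 49 57
f 56 57 51
f 57 49 58
f 57 58 51
f 58 49 59
f 58 59 51
f 59 49 60
f 59 60 51
f 60 49 61
f 60 61 51
f 61 49 62
f 61 62 51
f 62 49 50
f 62 50 51
f 64 63 67
f 64 67 65
f 65 67 68
f 65 68 66
f 67 63 69
f 67 69 68
f 68 69 70
f 68 70 66
f 69 63 71
f 69 71 70
f 70 71 72
f 70 72 66
f 71 63 73
f 71 73 72
f 72 73 74
f 72 74 66
f 73 63 75
f 73 75 74
f 74 75 76
f 74 76 66
f 75 63 77
f 75 77 76
f 76 77 78
f 76 78 66
f 77 63 79
f 77 79 78
f 78 79 80
f 78 80 66
f 79 63 81
f 79 81 80
f 80 81 82
f 80 82 66
f 81 63 83
f 81 83 82
f 82 83 84
f 82 84 66
f 83 63 85
f 83 85 84
f 84 85 86
f 84 86 66
f 85 63 87
f 85 87 86
f 86 87 88
f 86 88 66
f 87 63 89
f 87 89 88
f 88 89 90
f 88 90 66
f 89 63 91
f 89 91 90
f 90 91 92
f 90 92 66
f 91 63 93
f 91 93 92
f 92 93 94
f 92 94 66
f 93 63 95
f 93 95 94
f 94 95 96
f 94 96 66
f 95 63 64
f 95 64 96
f 96 64 65
f 96 65 66



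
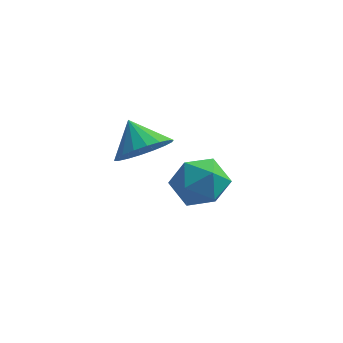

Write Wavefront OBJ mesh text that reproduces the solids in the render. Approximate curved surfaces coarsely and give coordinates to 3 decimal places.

v -2.122 -3.334 0.924
v -1.385 -2.573 0.961
v -2.858 -2.666 1.836
v -1.673 -2.423 0.619
v -2.05 -2.454 0.337
v -2.441 -2.66 0.171
v -2.769 -2.999 0.155
v -2.969 -3.404 0.291
v -3 -3.795 0.552
v -2.858 -4.096 0.887
v -2.57 -4.245 1.229
v -2.193 -4.214 1.511
v -1.802 -4.009 1.676
v -1.474 -3.67 1.693
v -1.274 -3.265 1.557
v -1.243 -2.873 1.296
v -0.853 1.035 -3.24
v -0.048 0.302 -2.821
v -2.192 -0.262 -2.939
v -1.387 -0.995 -2.52
v -1.672 -0.037 -1.918
v -0.844 0.765 -2.105
v -1.396 -0.725 -3.655
v -0.568 0.077 -3.842
v -0.383 -0.786 -3.078
v -0.554 -0.361 -2.005
v -1.686 0.401 -3.755
v -1.857 0.826 -2.682
f 2 1 4
f 2 4 3
f 4 1 5
f 4 5 3
f 5 1 6
f 5 6 3
f 6 1 7
f 6 7 3
f 7 1 8
f 7 8 3
f 8 1 9
f 8 9 3
f 9 1 10
f 9 10 3
f 10 1 11
f 10 11 3
f 11 1 12
f 11 12 3
f 12 1 13
f 12 13 3
f 13 1 14
f 13 14 3
f 14 1 15
f 14 15 3
f 15 1 16
f 15 16 3
f 16 1 2
f 16 2 3
f 17 28 22
f 17 22 18
f 17 18 24
f 17 24 27
f 17 27 28
f 18 22 26
f 22 28 21
f 28 27 19
f 27 24 23
f 24 18 25
f 20 26 21
f 20 21 19
f 20 19 23
f 20 23 25
f 20 25 26
f 21 26 22
f 19 21 28
f 23 19 27
f 25 23 24
f 26 25 18



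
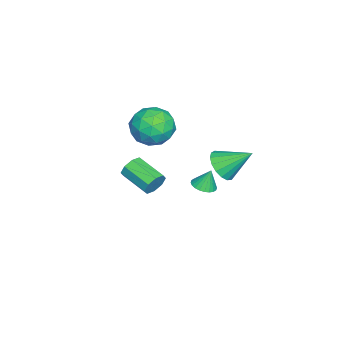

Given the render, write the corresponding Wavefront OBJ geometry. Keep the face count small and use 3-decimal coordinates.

v -4.099 -0.876 -0.551
v -2.967 -1.119 -0.965
v -3.913 -2.321 0.805
v -2.781 -2.564 0.391
v -3.006 -1.511 0.986
v -3.121 -0.618 0.148
v -3.759 -2.822 -0.308
v -3.874 -1.929 -1.146
v -2.756 -2.322 -0.815
v -2.291 -1.511 -0.015
v -4.589 -1.929 -0.145
v -4.124 -1.118 0.655
v -3.549 -0.871 -0.877
v -3.331 -2.569 0.717
v -3.463 -1.95 1.067
v -2.797 -2.093 0.824
v -3.64 -0.576 -0.223
v -2.974 -0.719 -0.466
v -2.997 -0.949 0.681
v -3.906 -2.721 0.306
v -3.24 -2.864 0.063
v -4.083 -1.347 -0.984
v -3.417 -1.49 -1.227
v -3.883 -2.491 -0.841
v -2.76 -1.72 -1.032
v -2.651 -2.57 -0.235
v -3.226 -2.722 -0.646
v -3.293 -2.197 -1.138
v -2.486 -1.244 -0.562
v -2.377 -2.093 0.235
v -2.509 -1.474 0.585
v -2.577 -0.949 0.092
v -2.363 -1.951 -0.473
v -4.503 -1.347 -0.395
v -4.394 -2.196 0.402
v -4.303 -2.491 -0.252
v -4.371 -1.966 -0.745
v -4.229 -0.87 0.075
v -4.12 -1.72 0.872
v -3.587 -1.243 0.978
v -3.654 -0.718 0.486
v -4.517 -1.489 0.313
v 0.06 -0.608 -1.706
v 0.299 -0.94 -2.249
v -0.46 -2.324 -1.737
v -0.7 -1.992 -1.194
v 0.622 -0.966 -1.841
v -0.138 -2.35 -1.33
v 0.615 -0.782 -1.354
v -0.144 -2.167 -0.843
v 0.283 -0.496 -1.073
v -0.476 -1.881 -0.562
v -0.18 -0.276 -1.163
v -0.939 -1.66 -0.651
v -0.502 -0.25 -1.57
v -1.262 -1.634 -1.059
v -0.496 -0.433 -2.057
v -1.255 -1.818 -1.546
v -0.164 -0.719 -2.338
v -0.923 -2.104 -1.827
v -3.928 1.661 -2.664
v -3.192 1.316 -2.134
v -4.032 3.139 -1.556
v -2.984 1.574 -2.459
v -2.991 1.852 -2.83
v -3.213 2.087 -3.164
v -3.599 2.223 -3.383
v -4.06 2.232 -3.437
v -4.491 2.109 -3.314
v -4.793 1.884 -3.043
v -4.896 1.608 -2.684
v -4.778 1.344 -2.321
v -4.465 1.152 -2.036
v -4.029 1.078 -1.896
v -3.569 1.137 -1.931
v 2.404 2.324 0.456
v 3.018 2.273 0.527
v 2.316 2.636 1.444
v 2.998 2.502 0.453
v 2.888 2.705 0.379
v 2.704 2.849 0.317
v 2.474 2.913 0.276
v 2.234 2.888 0.263
v 2.02 2.777 0.279
v 1.864 2.597 0.321
v 1.791 2.375 0.385
v 1.811 2.146 0.459
v 1.921 1.944 0.533
v 2.105 1.799 0.595
v 2.334 1.735 0.636
v 2.575 1.76 0.649
v 2.789 1.871 0.633
v 2.945 2.051 0.59
f 1 38 17
f 38 12 41
f 17 41 6
f 38 41 17
f 1 17 13
f 17 6 18
f 13 18 2
f 17 18 13
f 1 13 22
f 13 2 23
f 22 23 8
f 13 23 22
f 1 22 34
f 22 8 37
f 34 37 11
f 22 37 34
f 1 34 38
f 34 11 42
f 38 42 12
f 34 42 38
f 2 18 29
f 18 6 32
f 29 32 10
f 18 32 29
f 6 41 19
f 41 12 40
f 19 40 5
f 41 40 19
f 12 42 39
f 42 11 35
f 39 35 3
f 42 35 39
f 11 37 36
f 37 8 24
f 36 24 7
f 37 24 36
f 8 23 28
f 23 2 25
f 28 25 9
f 23 25 28
f 4 30 16
f 30 10 31
f 16 31 5
f 30 31 16
f 4 16 14
f 16 5 15
f 14 15 3
f 16 15 14
f 4 14 21
f 14 3 20
f 21 20 7
f 14 20 21
f 4 21 26
f 21 7 27
f 26 27 9
f 21 27 26
f 4 26 30
f 26 9 33
f 30 33 10
f 26 33 30
f 5 31 19
f 31 10 32
f 19 32 6
f 31 32 19
f 3 15 39
f 15 5 40
f 39 40 12
f 15 40 39
f 7 20 36
f 20 3 35
f 36 35 11
f 20 35 36
f 9 27 28
f 27 7 24
f 28 24 8
f 27 24 28
f 10 33 29
f 33 9 25
f 29 25 2
f 33 25 29
f 44 43 47
f 44 47 45
f 45 47 48
f 45 48 46
f 47 43 49
f 47 49 48
f 48 49 50
f 48 50 46
f 49 43 51
f 49 51 50
f 50 51 52
f 50 52 46
f 51 43 53
f 51 53 52
f 52 53 54
f 52 54 46
f 53 43 55
f 53 55 54
f 54 55 56
f 54 56 46
f 55 43 57
f 55 57 56
f 56 57 58
f 56 58 46
f 57 43 59
f 57 59 58
f 58 59 60
f 58 60 46
f 59 43 44
f 59 44 60
f 60 44 45
f 60 45 46
f 62 61 64
f 62 64 63
f 64 61 65
f 64 65 63
f 65 61 66
f 65 66 63
f 66 61 67
f 66 67 63
f 67 61 68
f 67 68 63
f 68 61 69
f 68 69 63
f 69 61 70
f 69 70 63
f 70 61 71
f 70 71 63
f 71 61 72
f 71 72 63
f 72 61 73
f 72 73 63
f 73 61 74
f 73 74 63
f 74 61 75
f 74 75 63
f 75 61 62
f 75 62 63
f 77 76 79
f 77 79 78
f 79 76 80
f 79 80 78
f 80 76 81
f 80 81 78
f 81 76 82
f 81 82 78
f 82 76 83
f 82 83 78
f 83 76 84
f 83 84 78
f 84 76 85
f 84 85 78
f 85 76 86
f 85 86 78
f 86 76 87
f 86 87 78
f 87 76 88
f 87 88 78
f 88 76 89
f 88 89 78
f 89 76 90
f 89 90 78
f 90 76 91
f 90 91 78
f 91 76 92
f 91 92 78
f 92 76 93
f 92 93 78
f 93 76 77
f 93 77 78



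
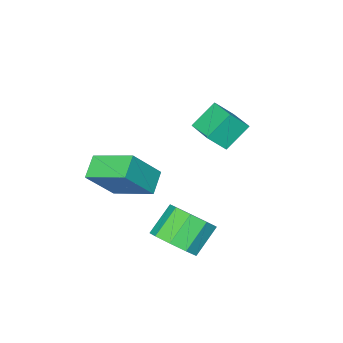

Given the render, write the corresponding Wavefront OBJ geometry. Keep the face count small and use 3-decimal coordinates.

v 2.108 3.712 -3.693
v 2.742 4.225 -2.969
v 1.585 4.121 -1.883
v 0.952 3.608 -2.607
v 2.337 4.722 -3.352
v 1.181 4.617 -2.266
v 1.826 4.746 -3.894
v 0.67 4.641 -2.808
v 1.447 4.286 -4.342
v 0.29 4.182 -3.256
v 1.377 3.558 -4.487
v 0.22 3.454 -3.4
v 1.649 2.902 -4.26
v 0.493 2.798 -3.173
v 2.136 2.625 -3.768
v 0.98 2.521 -2.682
v 2.61 2.857 -3.241
v 1.454 2.752 -2.155
v 2.849 3.489 -2.926
v 1.693 3.384 -1.839
v -1.932 1.392 -0.432
v -3.004 1.577 0.572
v -1.459 2.838 -0.193
v -2.531 3.023 0.812
v -1.209 1.017 0.408
v -2.281 1.202 1.413
v -0.736 2.463 0.648
v -1.808 2.648 1.652
v 1.068 -1.29 -4.015
v 0.21 -1.817 -3.362
v 0.49 0.6 -3.248
v -0.368 0.073 -2.595
v 2.368 -1.513 -2.485
v 1.51 -2.04 -1.832
v 1.79 0.377 -1.718
v 0.932 -0.15 -1.065
f 2 1 5
f 2 5 3
f 3 5 6
f 3 6 4
f 5 1 7
f 5 7 6
f 6 7 8
f 6 8 4
f 7 1 9
f 7 9 8
f 8 9 10
f 8 10 4
f 9 1 11
f 9 11 10
f 10 11 12
f 10 12 4
f 11 1 13
f 11 13 12
f 12 13 14
f 12 14 4
f 13 1 15
f 13 15 14
f 14 15 16
f 14 16 4
f 15 1 17
f 15 17 16
f 16 17 18
f 16 18 4
f 17 1 19
f 17 19 18
f 18 19 20
f 18 20 4
f 19 1 2
f 19 2 20
f 20 2 3
f 20 3 4
f 22 24 21
f 25 22 21
f 21 24 23
f 23 25 21
f 22 28 24
f 26 22 25
f 26 28 22
f 24 28 23
f 27 25 23
f 23 28 27
f 27 26 25
f 28 26 27
f 30 32 29
f 33 30 29
f 29 32 31
f 31 33 29
f 30 36 32
f 34 30 33
f 34 36 30
f 32 36 31
f 35 33 31
f 31 36 35
f 35 34 33
f 36 34 35



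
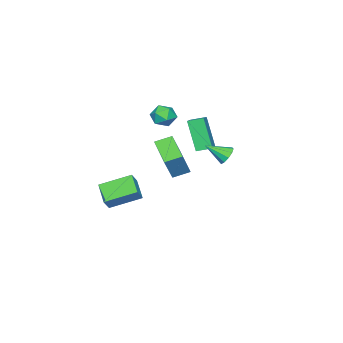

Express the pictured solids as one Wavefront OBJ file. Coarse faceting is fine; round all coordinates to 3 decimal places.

v 0.504 3.89 2.542
v 0.973 3.847 2.094
v 1.136 2.91 3.298
v 1.083 4.125 2.363
v 0.971 4.313 2.7
v 0.68 4.34 2.976
v 0.323 4.194 3.087
v 0.034 3.932 2.989
v -0.075 3.654 2.72
v 0.037 3.466 2.383
v 0.327 3.44 2.107
v 0.685 3.585 1.996
v -1.392 -3.484 -2.387
v -0.83 -3.43 -1.661
v -0.538 -2.466 -3.124
v 0.024 -2.412 -2.398
v -0.244 -5.008 -3.162
v 0.318 -4.954 -2.436
v 0.61 -3.99 -3.899
v 1.172 -3.936 -3.173
v 0.011 -0.683 0.933
v -0.689 0.028 1.291
v 1.098 0.758 0.195
v 0.398 1.469 0.553
v 0.942 -0.569 2.527
v 0.242 0.142 2.885
v 2.029 0.872 1.789
v 1.329 1.583 2.147
v -1.914 0.447 1.053
v -2.321 -0.427 2.997
v -2.398 1.215 1.297
v -2.805 0.341 3.241
v -0.835 0.979 1.519
v -1.242 0.105 3.463
v -1.319 1.747 1.763
v -1.726 0.873 3.707
v -2.85 -2.287 1.789
v -2.245 -2.811 2.079
v -3.635 -2.589 2.881
v -3.03 -3.113 3.171
v -2.898 -2.272 3.166
v -2.413 -2.085 2.492
v -3.467 -3.315 2.468
v -2.982 -3.128 1.794
v -2.626 -3.447 2.499
v -2.275 -2.802 2.931
v -3.605 -2.598 2.029
v -3.254 -1.953 2.461
f 2 1 4
f 2 4 3
f 4 1 5
f 4 5 3
f 5 1 6
f 5 6 3
f 6 1 7
f 6 7 3
f 7 1 8
f 7 8 3
f 8 1 9
f 8 9 3
f 9 1 10
f 9 10 3
f 10 1 11
f 10 11 3
f 11 1 12
f 11 12 3
f 12 1 2
f 12 2 3
f 14 16 13
f 17 14 13
f 13 16 15
f 15 17 13
f 14 20 16
f 18 14 17
f 18 20 14
f 16 20 15
f 19 17 15
f 15 20 19
f 19 18 17
f 20 18 19
f 22 24 21
f 25 22 21
f 21 24 23
f 23 25 21
f 22 28 24
f 26 22 25
f 26 28 22
f 24 28 23
f 27 25 23
f 23 28 27
f 27 26 25
f 28 26 27
f 30 32 29
f 33 30 29
f 29 32 31
f 31 33 29
f 30 36 32
f 34 30 33
f 34 36 30
f 32 36 31
f 35 33 31
f 31 36 35
f 35 34 33
f 36 34 35
f 37 48 42
f 37 42 38
f 37 38 44
f 37 44 47
f 37 47 48
f 38 42 46
f 42 48 41
f 48 47 39
f 47 44 43
f 44 38 45
f 40 46 41
f 40 41 39
f 40 39 43
f 40 43 45
f 40 45 46
f 41 46 42
f 39 41 48
f 43 39 47
f 45 43 44
f 46 45 38



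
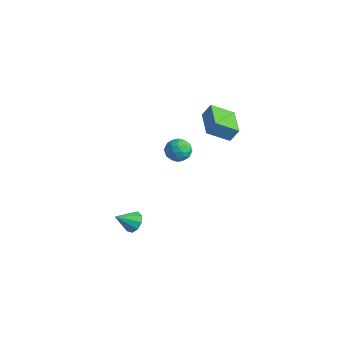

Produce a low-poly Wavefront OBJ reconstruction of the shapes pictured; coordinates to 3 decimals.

v 0.15 -3.432 -3.254
v 0.423 -3.06 -2.676
v -0.17 -4.488 -2.426
v -0.069 -2.956 -2.732
v -0.459 -3.074 -3.033
v -0.564 -3.36 -3.437
v -0.335 -3.679 -3.756
v 0.121 -3.883 -3.84
v 0.59 -3.876 -3.65
v 0.853 -3.661 -3.275
v 0.787 -3.339 -2.89
v -1.269 0.354 0.838
v -0.831 0.504 0.136
v -0.129 -0.044 1.464
v 0.309 0.106 0.762
v -0.017 0.746 1.199
v -0.722 0.992 0.812
v -0.238 -0.532 0.788
v -0.943 -0.286 0.401
v -0.194 -0.044 0.105
v -0.057 0.746 0.359
v -0.903 -0.286 1.241
v -0.766 0.504 1.495
v -1.15 0.464 0.432
v 0.19 -0.004 1.168
v -0.001 0.372 1.425
v 0.256 0.46 1.012
v -1.086 0.751 0.829
v -0.829 0.839 0.416
v -0.35 0.982 1.041
v -0.131 -0.379 1.184
v 0.126 -0.291 0.771
v -1.216 -0 0.588
v -0.959 0.088 0.175
v -0.61 -0.522 0.559
v -0.518 0.23 0.001
v 0.152 -0.004 0.369
v -0.17 -0.379 0.385
v -0.584 -0.235 0.157
v -0.438 0.694 0.15
v 0.233 0.46 0.518
v 0.041 0.837 0.775
v -0.374 0.982 0.547
v -0.063 0.372 0.132
v -1.193 -0 1.082
v -0.522 -0.234 1.45
v -0.586 -0.522 1.053
v -1.001 -0.377 0.825
v -1.112 0.464 1.231
v -0.442 0.23 1.599
v -0.376 0.695 1.443
v -0.79 0.839 1.215
v -0.897 0.088 1.468
v -0.653 2.405 1.118
v -0.363 2.823 1.968
v -2.363 3.459 1.184
v -2.073 3.877 2.033
v 0.053 3.603 0.287
v 0.343 4.021 1.136
v -1.657 4.657 0.352
v -1.367 5.075 1.202
f 2 1 4
f 2 4 3
f 4 1 5
f 4 5 3
f 5 1 6
f 5 6 3
f 6 1 7
f 6 7 3
f 7 1 8
f 7 8 3
f 8 1 9
f 8 9 3
f 9 1 10
f 9 10 3
f 10 1 11
f 10 11 3
f 11 1 2
f 11 2 3
f 12 49 28
f 49 23 52
f 28 52 17
f 49 52 28
f 12 28 24
f 28 17 29
f 24 29 13
f 28 29 24
f 12 24 33
f 24 13 34
f 33 34 19
f 24 34 33
f 12 33 45
f 33 19 48
f 45 48 22
f 33 48 45
f 12 45 49
f 45 22 53
f 49 53 23
f 45 53 49
f 13 29 40
f 29 17 43
f 40 43 21
f 29 43 40
f 17 52 30
f 52 23 51
f 30 51 16
f 52 51 30
f 23 53 50
f 53 22 46
f 50 46 14
f 53 46 50
f 22 48 47
f 48 19 35
f 47 35 18
f 48 35 47
f 19 34 39
f 34 13 36
f 39 36 20
f 34 36 39
f 15 41 27
f 41 21 42
f 27 42 16
f 41 42 27
f 15 27 25
f 27 16 26
f 25 26 14
f 27 26 25
f 15 25 32
f 25 14 31
f 32 31 18
f 25 31 32
f 15 32 37
f 32 18 38
f 37 38 20
f 32 38 37
f 15 37 41
f 37 20 44
f 41 44 21
f 37 44 41
f 16 42 30
f 42 21 43
f 30 43 17
f 42 43 30
f 14 26 50
f 26 16 51
f 50 51 23
f 26 51 50
f 18 31 47
f 31 14 46
f 47 46 22
f 31 46 47
f 20 38 39
f 38 18 35
f 39 35 19
f 38 35 39
f 21 44 40
f 44 20 36
f 40 36 13
f 44 36 40
f 55 57 54
f 58 55 54
f 54 57 56
f 56 58 54
f 55 61 57
f 59 55 58
f 59 61 55
f 57 61 56
f 60 58 56
f 56 61 60
f 60 59 58
f 61 59 60



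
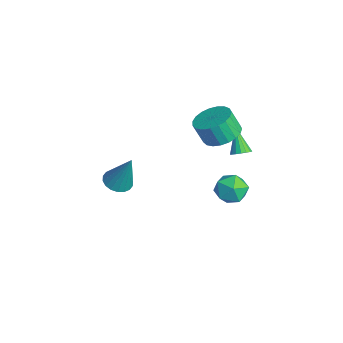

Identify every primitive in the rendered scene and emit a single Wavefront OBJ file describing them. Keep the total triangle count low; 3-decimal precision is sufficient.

v -1.051 2.961 0.936
v -0.68 2.831 1.245
v -1.969 2.979 2.044
v -0.674 3.07 1.246
v -0.754 3.284 1.176
v -0.903 3.424 1.05
v -1.085 3.458 0.899
v -1.259 3.378 0.756
v -1.386 3.202 0.654
v -1.436 2.971 0.617
v -1.397 2.738 0.652
v -1.279 2.555 0.753
v -1.109 2.466 0.895
v -0.926 2.49 1.047
v -0.771 2.621 1.173
v -0.958 -2.709 0.51
v -0.433 -3.171 0.465
v -0.382 -2.231 2.29
v -0.306 -2.909 0.353
v -0.307 -2.608 0.273
v -0.437 -2.327 0.24
v -0.67 -2.122 0.26
v -0.961 -2.033 0.33
v -1.25 -2.078 0.435
v -1.482 -2.247 0.556
v -1.61 -2.509 0.667
v -1.608 -2.81 0.748
v -1.478 -3.091 0.781
v -1.245 -3.296 0.761
v -0.955 -3.385 0.691
v -0.665 -3.341 0.586
v -2.069 3.747 -2.559
v -1.672 3.152 -3.129
v -3.288 2.908 -2.531
v -2.891 2.313 -3.101
v -2.586 2.397 -2.243
v -1.833 2.915 -2.26
v -3.127 3.145 -3.4
v -2.374 3.663 -3.417
v -2.326 2.78 -3.649
v -1.992 2.317 -2.934
v -2.968 3.743 -2.726
v -2.634 3.28 -2.011
v -1.175 2.114 2.336
v -0.316 1.76 2.362
v -0.525 1.331 3.43
v -1.385 1.686 3.404
v -0.263 2.112 2.513
v -0.472 1.683 3.582
v -0.367 2.464 2.634
v -0.576 2.035 3.703
v -0.611 2.756 2.704
v -0.82 2.327 3.772
v -0.953 2.937 2.709
v -1.162 2.508 3.778
v -1.333 2.975 2.65
v -1.542 2.547 3.719
v -1.686 2.865 2.537
v -1.895 2.436 3.605
v -1.951 2.625 2.389
v -2.16 2.196 3.457
v -2.081 2.297 2.232
v -2.291 1.868 3.3
v -2.055 1.937 2.092
v -2.264 1.508 3.161
v -1.877 1.608 1.995
v -2.086 1.179 3.064
v -1.578 1.366 1.957
v -1.787 0.938 3.025
v -1.208 1.254 1.984
v -1.418 0.825 3.053
v -0.834 1.291 2.072
v -1.043 0.862 3.141
v -0.518 1.47 2.206
v -0.727 1.041 3.274
f 2 1 4
f 2 4 3
f 4 1 5
f 4 5 3
f 5 1 6
f 5 6 3
f 6 1 7
f 6 7 3
f 7 1 8
f 7 8 3
f 8 1 9
f 8 9 3
f 9 1 10
f 9 10 3
f 10 1 11
f 10 11 3
f 11 1 12
f 11 12 3
f 12 1 13
f 12 13 3
f 13 1 14
f 13 14 3
f 14 1 15
f 14 15 3
f 15 1 2
f 15 2 3
f 17 16 19
f 17 19 18
f 19 16 20
f 19 20 18
f 20 16 21
f 20 21 18
f 21 16 22
f 21 22 18
f 22 16 23
f 22 23 18
f 23 16 24
f 23 24 18
f 24 16 25
f 24 25 18
f 25 16 26
f 25 26 18
f 26 16 27
f 26 27 18
f 27 16 28
f 27 28 18
f 28 16 29
f 28 29 18
f 29 16 30
f 29 30 18
f 30 16 31
f 30 31 18
f 31 16 17
f 31 17 18
f 32 43 37
f 32 37 33
f 32 33 39
f 32 39 42
f 32 42 43
f 33 37 41
f 37 43 36
f 43 42 34
f 42 39 38
f 39 33 40
f 35 41 36
f 35 36 34
f 35 34 38
f 35 38 40
f 35 40 41
f 36 41 37
f 34 36 43
f 38 34 42
f 40 38 39
f 41 40 33
f 45 44 48
f 45 48 46
f 46 48 49
f 46 49 47
f 48 44 50
f 48 50 49
f 49 50 51
f 49 51 47
f 50 44 52
f 50 52 51
f 51 52 53
f 51 53 47
f 52 44 54
f 52 54 53
f 53 54 55
f 53 55 47
f 54 44 56
f 54 56 55
f 55 56 57
f 55 57 47
f 56 44 58
f 56 58 57
f 57 58 59
f 57 59 47
f 58 44 60
f 58 60 59
f 59 60 61
f 59 61 47
f 60 44 62
f 60 62 61
f 61 62 63
f 61 63 47
f 62 44 64
f 62 64 63
f 63 64 65
f 63 65 47
f 64 44 66
f 64 66 65
f 65 66 67
f 65 67 47
f 66 44 68
f 66 68 67
f 67 68 69
f 67 69 47
f 68 44 70
f 68 70 69
f 69 70 71
f 69 71 47
f 70 44 72
f 70 72 71
f 71 72 73
f 71 73 47
f 72 44 74
f 72 74 73
f 73 74 75
f 73 75 47
f 74 44 45
f 74 45 75
f 75 45 46
f 75 46 47



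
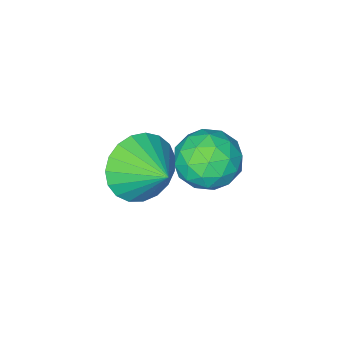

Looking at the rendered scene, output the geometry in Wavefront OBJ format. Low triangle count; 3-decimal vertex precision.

v -1.987 -1.699 -3.71
v -1.561 -1.128 -3.072
v -1.079 -2.872 -3.268
v -0.653 -2.301 -2.63
v -1.563 -2.566 -2.501
v -2.124 -1.841 -2.774
v -0.516 -2.159 -3.566
v -1.077 -1.434 -3.839
v -0.651 -1.412 -2.983
v -1.298 -1.664 -2.325
v -1.342 -2.336 -4.015
v -1.989 -2.588 -3.357
v -1.854 -1.31 -3.43
v -0.786 -2.69 -2.91
v -1.321 -2.846 -2.834
v -1.07 -2.51 -2.459
v -2.185 -1.73 -3.255
v -1.934 -1.394 -2.88
v -1.935 -2.24 -2.544
v -0.706 -2.606 -3.46
v -0.455 -2.27 -3.085
v -1.57 -1.49 -3.881
v -1.319 -1.154 -3.506
v -0.705 -1.76 -3.796
v -1.068 -1.142 -3.003
v -0.535 -1.831 -2.742
v -0.454 -1.748 -3.293
v -0.784 -1.321 -3.454
v -1.449 -1.29 -2.616
v -0.915 -1.979 -2.355
v -1.45 -2.135 -2.28
v -1.78 -1.709 -2.44
v -0.914 -1.457 -2.563
v -1.725 -2.021 -3.985
v -1.191 -2.71 -3.724
v -0.86 -2.291 -3.9
v -1.19 -1.865 -4.06
v -2.105 -2.169 -3.598
v -1.572 -2.858 -3.337
v -1.856 -2.679 -2.886
v -2.186 -2.252 -3.047
v -1.726 -2.543 -3.777
v 0.953 -1.748 -1.772
v 1.584 -1.387 -2.458
v 0.947 -0.632 -1.188
v 1.214 -1.3 -2.627
v 0.799 -1.291 -2.648
v 0.41 -1.362 -2.517
v 0.116 -1.498 -2.258
v -0.034 -1.679 -1.915
v -0.014 -1.871 -1.547
v 0.174 -2.042 -1.217
v 0.496 -2.162 -0.984
v 0.898 -2.211 -0.887
v 1.309 -2.18 -0.943
v 1.658 -2.074 -1.142
v 1.885 -1.912 -1.45
v 1.952 -1.721 -1.814
v 1.845 -1.536 -2.17
f 1 38 17
f 38 12 41
f 17 41 6
f 38 41 17
f 1 17 13
f 17 6 18
f 13 18 2
f 17 18 13
f 1 13 22
f 13 2 23
f 22 23 8
f 13 23 22
f 1 22 34
f 22 8 37
f 34 37 11
f 22 37 34
f 1 34 38
f 34 11 42
f 38 42 12
f 34 42 38
f 2 18 29
f 18 6 32
f 29 32 10
f 18 32 29
f 6 41 19
f 41 12 40
f 19 40 5
f 41 40 19
f 12 42 39
f 42 11 35
f 39 35 3
f 42 35 39
f 11 37 36
f 37 8 24
f 36 24 7
f 37 24 36
f 8 23 28
f 23 2 25
f 28 25 9
f 23 25 28
f 4 30 16
f 30 10 31
f 16 31 5
f 30 31 16
f 4 16 14
f 16 5 15
f 14 15 3
f 16 15 14
f 4 14 21
f 14 3 20
f 21 20 7
f 14 20 21
f 4 21 26
f 21 7 27
f 26 27 9
f 21 27 26
f 4 26 30
f 26 9 33
f 30 33 10
f 26 33 30
f 5 31 19
f 31 10 32
f 19 32 6
f 31 32 19
f 3 15 39
f 15 5 40
f 39 40 12
f 15 40 39
f 7 20 36
f 20 3 35
f 36 35 11
f 20 35 36
f 9 27 28
f 27 7 24
f 28 24 8
f 27 24 28
f 10 33 29
f 33 9 25
f 29 25 2
f 33 25 29
f 44 43 46
f 44 46 45
f 46 43 47
f 46 47 45
f 47 43 48
f 47 48 45
f 48 43 49
f 48 49 45
f 49 43 50
f 49 50 45
f 50 43 51
f 50 51 45
f 51 43 52
f 51 52 45
f 52 43 53
f 52 53 45
f 53 43 54
f 53 54 45
f 54 43 55
f 54 55 45
f 55 43 56
f 55 56 45
f 56 43 57
f 56 57 45
f 57 43 58
f 57 58 45
f 58 43 59
f 58 59 45
f 59 43 44
f 59 44 45



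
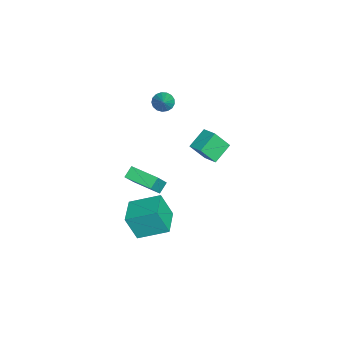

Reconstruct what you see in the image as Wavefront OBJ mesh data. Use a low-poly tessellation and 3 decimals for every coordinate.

v 0.579 -1.606 -5.163
v 0.474 -2.307 -3.541
v 0.692 0.242 -4.356
v 0.587 -0.459 -2.735
v 2.373 -1.741 -5.105
v 2.268 -2.442 -3.484
v 2.486 0.107 -4.299
v 2.381 -0.594 -2.677
v -0.938 -2.632 -2.547
v -1.491 -2.251 -2.026
v -1.905 -2.166 -3.916
v -2.459 -1.785 -3.395
v 0.019 -1.055 -2.685
v -0.535 -0.674 -2.164
v -0.949 -0.589 -4.054
v -1.502 -0.208 -3.533
v 2.079 2.061 2.203
v 2.267 1.217 3.379
v 1.16 2.833 2.904
v 1.347 1.989 4.08
v 2.833 2.671 2.52
v 3.02 1.827 3.696
v 1.913 3.443 3.221
v 2.101 2.599 4.397
v -2.114 -0.416 3.43
v -1.739 -0.761 2.995
v -1.026 -0.344 4.31
v -1.691 -0.455 2.912
v -1.741 -0.14 2.947
v -1.876 0.111 3.093
v -2.065 0.242 3.316
v -2.265 0.222 3.566
v -2.431 0.056 3.784
v -2.524 -0.218 3.922
v -2.523 -0.538 3.947
v -2.428 -0.83 3.853
v -2.261 -1.027 3.663
v -2.061 -1.084 3.42
v -1.872 -0.988 3.179
f 2 4 1
f 5 2 1
f 1 4 3
f 3 5 1
f 2 8 4
f 6 2 5
f 6 8 2
f 4 8 3
f 7 5 3
f 3 8 7
f 7 6 5
f 8 6 7
f 10 12 9
f 13 10 9
f 9 12 11
f 11 13 9
f 10 16 12
f 14 10 13
f 14 16 10
f 12 16 11
f 15 13 11
f 11 16 15
f 15 14 13
f 16 14 15
f 18 20 17
f 21 18 17
f 17 20 19
f 19 21 17
f 18 24 20
f 22 18 21
f 22 24 18
f 20 24 19
f 23 21 19
f 19 24 23
f 23 22 21
f 24 22 23
f 26 25 28
f 26 28 27
f 28 25 29
f 28 29 27
f 29 25 30
f 29 30 27
f 30 25 31
f 30 31 27
f 31 25 32
f 31 32 27
f 32 25 33
f 32 33 27
f 33 25 34
f 33 34 27
f 34 25 35
f 34 35 27
f 35 25 36
f 35 36 27
f 36 25 37
f 36 37 27
f 37 25 38
f 37 38 27
f 38 25 39
f 38 39 27
f 39 25 26
f 39 26 27



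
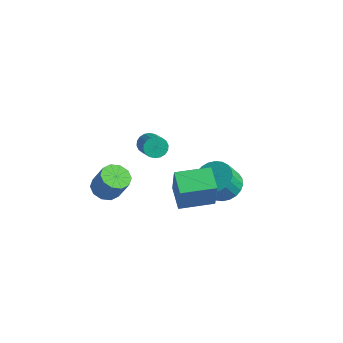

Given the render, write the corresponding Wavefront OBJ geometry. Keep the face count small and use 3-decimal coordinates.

v -2.399 3.915 -3.024
v -1.34 3.819 -3.142
v -1.282 3.008 -1.953
v -2.341 3.105 -1.836
v -1.365 4.163 -2.906
v -1.307 3.352 -1.717
v -1.547 4.469 -2.688
v -1.489 3.658 -1.5
v -1.859 4.69 -2.522
v -1.801 3.88 -1.333
v -2.253 4.794 -2.432
v -2.195 3.983 -1.243
v -2.669 4.764 -2.432
v -2.612 3.953 -1.243
v -3.045 4.605 -2.522
v -2.987 3.794 -1.334
v -3.322 4.341 -2.689
v -3.264 3.53 -1.5
v -3.458 4.012 -2.907
v -3.4 3.201 -1.718
v -3.433 3.668 -3.143
v -3.375 2.857 -1.954
v -3.251 3.362 -3.36
v -3.193 2.551 -2.172
v -2.939 3.14 -3.527
v -2.881 2.33 -2.338
v -2.545 3.037 -3.617
v -2.487 2.226 -2.428
v -2.128 3.067 -3.617
v -2.071 2.256 -2.428
v -1.753 3.226 -3.526
v -1.695 2.415 -2.338
v -1.476 3.49 -3.36
v -1.418 2.679 -2.171
v -2.946 0.815 -1.899
v -2.283 0.376 0.034
v -2.041 2.518 -1.822
v -1.378 2.079 0.111
v -1.742 0.201 -2.451
v -1.079 -0.238 -0.518
v -0.837 1.904 -2.374
v -0.174 1.465 -0.441
v -2.281 -1.239 3.157
v -2.067 -1.478 2.603
v -0.965 -1.941 3.23
v -1.179 -1.701 3.783
v -1.958 -1.215 2.605
v -0.855 -1.678 3.231
v -1.913 -0.957 2.716
v -0.81 -1.42 3.342
v -1.94 -0.754 2.914
v -0.838 -1.217 3.541
v -2.036 -0.648 3.161
v -0.933 -1.11 3.787
v -2.179 -0.658 3.406
v -1.077 -1.121 4.033
v -2.344 -0.784 3.602
v -1.241 -1.246 4.229
v -2.495 -0.999 3.71
v -1.393 -1.462 4.337
v -2.605 -1.262 3.709
v -1.502 -1.725 4.335
v -2.65 -1.52 3.598
v -1.547 -1.983 4.224
v -2.622 -1.723 3.399
v -1.52 -2.186 4.026
v -2.527 -1.83 3.153
v -1.424 -2.292 3.779
v -2.383 -1.819 2.907
v -1.281 -2.282 3.534
v -2.219 -1.694 2.711
v -1.116 -2.156 3.338
v -3.755 -2.891 -0.394
v -3.085 -2.598 -0.788
v -2.356 -2.477 0.54
v -3.025 -2.769 0.934
v -3.382 -2.199 -0.662
v -2.653 -2.078 0.666
v -3.821 -2.064 -0.433
v -3.092 -1.943 0.895
v -4.234 -2.245 -0.19
v -3.505 -2.123 1.138
v -4.465 -2.673 -0.024
v -3.736 -2.551 1.304
v -4.424 -3.183 0
v -3.695 -3.062 1.328
v -4.127 -3.582 -0.126
v -3.398 -3.461 1.202
v -3.688 -3.717 -0.355
v -2.959 -3.596 0.973
v -3.275 -3.537 -0.598
v -2.546 -3.415 0.73
v -3.044 -3.109 -0.764
v -2.315 -2.987 0.564
f 2 1 5
f 2 5 3
f 3 5 6
f 3 6 4
f 5 1 7
f 5 7 6
f 6 7 8
f 6 8 4
f 7 1 9
f 7 9 8
f 8 9 10
f 8 10 4
f 9 1 11
f 9 11 10
f 10 11 12
f 10 12 4
f 11 1 13
f 11 13 12
f 12 13 14
f 12 14 4
f 13 1 15
f 13 15 14
f 14 15 16
f 14 16 4
f 15 1 17
f 15 17 16
f 16 17 18
f 16 18 4
f 17 1 19
f 17 19 18
f 18 19 20
f 18 20 4
f 19 1 21
f 19 21 20
f 20 21 22
f 20 22 4
f 21 1 23
f 21 23 22
f 22 23 24
f 22 24 4
f 23 1 25
f 23 25 24
f 24 25 26
f 24 26 4
f 25 1 27
f 25 27 26
f 26 27 28
f 26 28 4
f 27 1 29
f 27 29 28
f 28 29 30
f 28 30 4
f 29 1 31
f 29 31 30
f 30 31 32
f 30 32 4
f 31 1 33
f 31 33 32
f 32 33 34
f 32 34 4
f 33 1 2
f 33 2 34
f 34 2 3
f 34 3 4
f 36 38 35
f 39 36 35
f 35 38 37
f 37 39 35
f 36 42 38
f 40 36 39
f 40 42 36
f 38 42 37
f 41 39 37
f 37 42 41
f 41 40 39
f 42 40 41
f 44 43 47
f 44 47 45
f 45 47 48
f 45 48 46
f 47 43 49
f 47 49 48
f 48 49 50
f 48 50 46
f 49 43 51
f 49 51 50
f 50 51 52
f 50 52 46
f 51 43 53
f 51 53 52
f 52 53 54
f 52 54 46
f 53 43 55
f 53 55 54
f 54 55 56
f 54 56 46
f 55 43 57
f 55 57 56
f 56 57 58
f 56 58 46
f 57 43 59
f 57 59 58
f 58 59 60
f 58 60 46
f 59 43 61
f 59 61 60
f 60 61 62
f 60 62 46
f 61 43 63
f 61 63 62
f 62 63 64
f 62 64 46
f 63 43 65
f 63 65 64
f 64 65 66
f 64 66 46
f 65 43 67
f 65 67 66
f 66 67 68
f 66 68 46
f 67 43 69
f 67 69 68
f 68 69 70
f 68 70 46
f 69 43 71
f 69 71 70
f 70 71 72
f 70 72 46
f 71 43 44
f 71 44 72
f 72 44 45
f 72 45 46
f 74 73 77
f 74 77 75
f 75 77 78
f 75 78 76
f 77 73 79
f 77 79 78
f 78 79 80
f 78 80 76
f 79 73 81
f 79 81 80
f 80 81 82
f 80 82 76
f 81 73 83
f 81 83 82
f 82 83 84
f 82 84 76
f 83 73 85
f 83 85 84
f 84 85 86
f 84 86 76
f 85 73 87
f 85 87 86
f 86 87 88
f 86 88 76
f 87 73 89
f 87 89 88
f 88 89 90
f 88 90 76
f 89 73 91
f 89 91 90
f 90 91 92
f 90 92 76
f 91 73 93
f 91 93 92
f 92 93 94
f 92 94 76
f 93 73 74
f 93 74 94
f 94 74 75
f 94 75 76

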